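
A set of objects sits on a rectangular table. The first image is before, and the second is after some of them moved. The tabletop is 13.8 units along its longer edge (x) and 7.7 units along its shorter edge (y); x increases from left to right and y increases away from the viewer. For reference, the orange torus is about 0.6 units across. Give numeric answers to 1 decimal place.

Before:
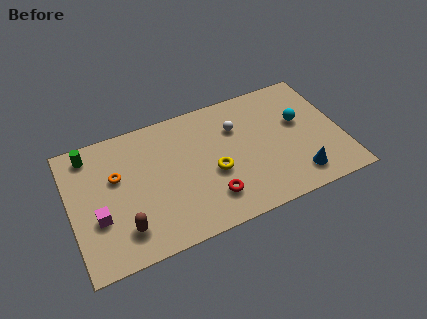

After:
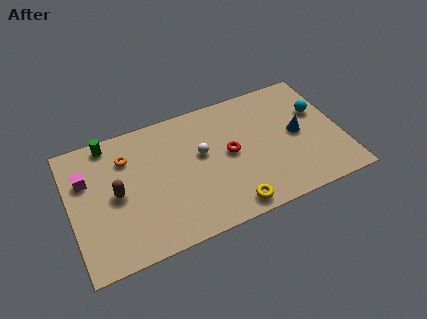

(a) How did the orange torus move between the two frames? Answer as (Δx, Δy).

(0.6, 0.9)

From the two frames, the orange torus sits at roughly (2.4, 4.8) before and (3.0, 5.7) after.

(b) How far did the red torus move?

2.5

The red torus moved from about (6.9, 1.8) to (8.1, 4.0), a distance of √(1.2² + 2.2²) ≈ 2.5.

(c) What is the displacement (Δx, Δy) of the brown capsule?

(-0.2, 2.1)

The brown capsule started near (2.5, 1.7) and ended near (2.3, 3.8).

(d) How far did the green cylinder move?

1.0

From (1.2, 6.6) to (2.2, 6.9), the green cylinder covered √(1.0² + 0.3²) ≈ 1.0 units.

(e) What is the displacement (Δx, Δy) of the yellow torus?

(0.6, -2.3)

The yellow torus started near (7.2, 3.2) and ended near (7.8, 0.9).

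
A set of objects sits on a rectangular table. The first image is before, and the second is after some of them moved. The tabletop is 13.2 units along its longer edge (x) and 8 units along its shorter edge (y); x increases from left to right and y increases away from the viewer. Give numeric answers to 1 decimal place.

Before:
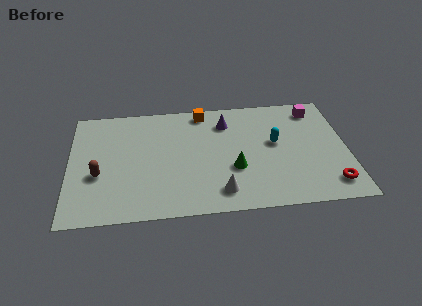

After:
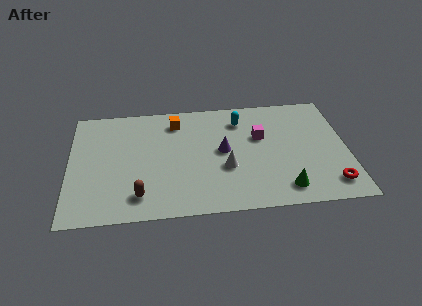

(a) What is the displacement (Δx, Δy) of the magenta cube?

(-2.7, -1.7)

From the two frames, the magenta cube sits at roughly (11.8, 6.7) before and (9.1, 5.0) after.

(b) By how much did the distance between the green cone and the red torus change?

-2.5

The distance was about 4.7 in the first image and 2.2 in the second, so they moved 2.5 units closer together.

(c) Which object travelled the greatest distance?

the magenta cube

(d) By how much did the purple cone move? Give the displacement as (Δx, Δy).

(-0.2, -2.0)

The purple cone started near (7.5, 6.2) and ended near (7.3, 4.2).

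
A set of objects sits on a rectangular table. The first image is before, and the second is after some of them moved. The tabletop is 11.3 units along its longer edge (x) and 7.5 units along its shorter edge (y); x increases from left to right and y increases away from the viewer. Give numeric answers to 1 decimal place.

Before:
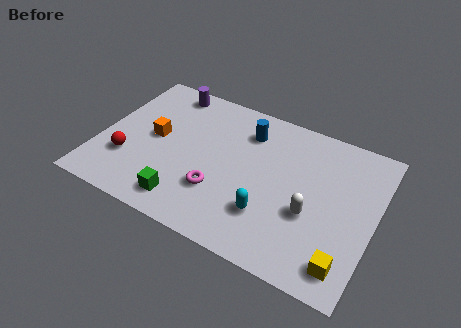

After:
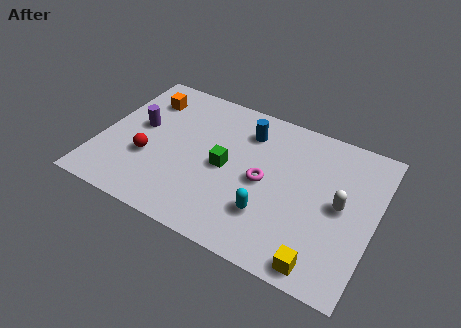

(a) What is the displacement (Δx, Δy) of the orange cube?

(-0.7, 1.9)

From the two frames, the orange cube sits at roughly (2.2, 3.9) before and (1.5, 5.8) after.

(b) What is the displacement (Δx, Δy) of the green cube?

(1.3, 2.4)

The green cube was at about (3.9, 1.2) and moved to about (5.2, 3.6).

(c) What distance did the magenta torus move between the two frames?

2.1

The magenta torus moved from about (5.1, 2.3) to (6.8, 3.6), a distance of √(1.7² + 1.3²) ≈ 2.1.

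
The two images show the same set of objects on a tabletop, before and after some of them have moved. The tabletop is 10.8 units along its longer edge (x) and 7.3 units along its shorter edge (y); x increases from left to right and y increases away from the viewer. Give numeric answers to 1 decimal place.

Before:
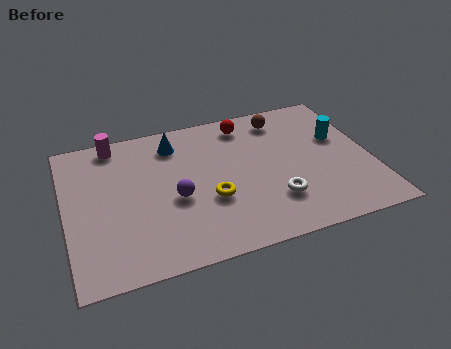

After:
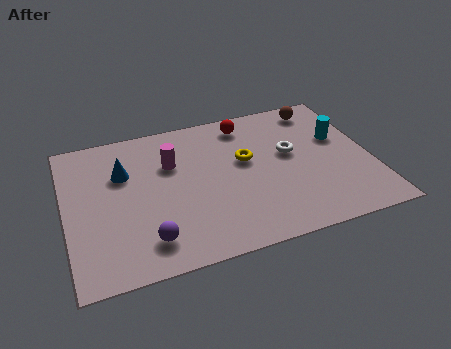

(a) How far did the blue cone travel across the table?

2.1

From (4.0, 5.9) to (2.1, 4.9), the blue cone covered √(1.9² + 1.0²) ≈ 2.1 units.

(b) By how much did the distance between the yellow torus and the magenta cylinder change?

-2.2

Before: roughly 4.9 units apart; after: 2.7. That's 2.2 units closer together.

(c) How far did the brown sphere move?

1.4

The brown sphere was near (7.9, 6.1) before and (9.3, 6.3) after, so it travelled √(1.4² + 0.2²) ≈ 1.4 units.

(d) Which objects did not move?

the cyan cylinder and the red sphere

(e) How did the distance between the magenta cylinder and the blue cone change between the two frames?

-0.5

They were about 2.2 units apart before and 1.7 after — 0.5 units closer together.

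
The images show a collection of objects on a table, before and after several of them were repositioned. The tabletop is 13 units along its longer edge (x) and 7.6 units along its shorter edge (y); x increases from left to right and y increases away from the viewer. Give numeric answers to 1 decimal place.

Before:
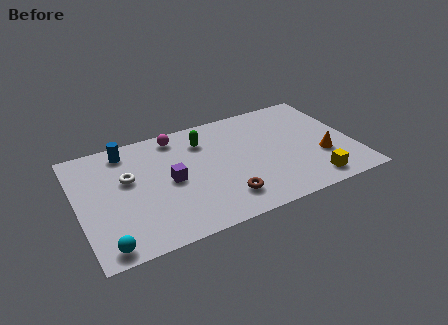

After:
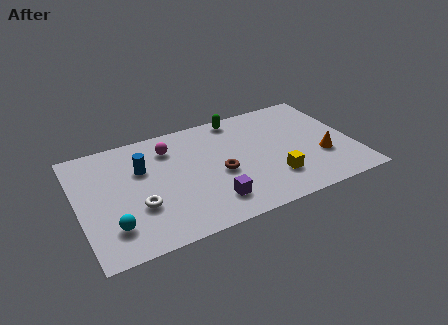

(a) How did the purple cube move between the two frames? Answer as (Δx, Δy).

(1.7, -2.1)

The purple cube started near (4.3, 3.7) and ended near (6.0, 1.6).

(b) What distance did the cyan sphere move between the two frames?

1.1

The cyan sphere moved from about (1.0, 0.8) to (1.4, 1.8), a distance of √(0.4² + 1.0²) ≈ 1.1.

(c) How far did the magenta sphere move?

0.8

The magenta sphere was near (4.9, 6.6) before and (4.5, 5.9) after, so it travelled √(0.4² + 0.7²) ≈ 0.8 units.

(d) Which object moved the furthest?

the purple cube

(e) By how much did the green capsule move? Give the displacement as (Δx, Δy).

(1.8, 1.0)

From the two frames, the green capsule sits at roughly (6.1, 5.8) before and (7.9, 6.8) after.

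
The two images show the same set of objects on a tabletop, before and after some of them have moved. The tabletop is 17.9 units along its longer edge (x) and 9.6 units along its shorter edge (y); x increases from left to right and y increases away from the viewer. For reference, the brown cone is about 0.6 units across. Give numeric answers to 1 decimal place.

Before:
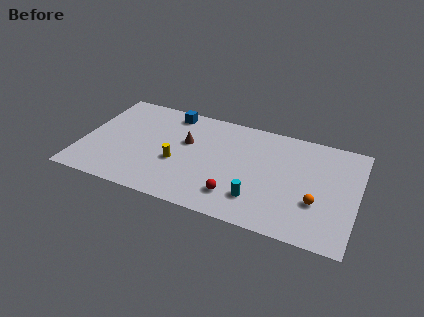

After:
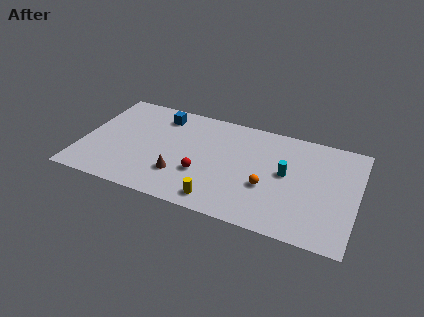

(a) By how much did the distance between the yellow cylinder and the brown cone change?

+0.9

They were about 2.1 units apart before and 3.0 after — 0.9 units further apart.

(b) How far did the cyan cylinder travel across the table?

3.3

The cyan cylinder was near (11.7, 2.3) before and (13.3, 5.2) after, so it travelled √(1.6² + 2.9²) ≈ 3.3 units.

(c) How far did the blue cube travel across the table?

0.8

From (5.4, 8.4) to (4.8, 7.9), the blue cube covered √(0.6² + 0.5²) ≈ 0.8 units.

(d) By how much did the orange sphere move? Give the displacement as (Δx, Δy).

(-3.2, 0.3)

From the two frames, the orange sphere sits at roughly (15.4, 3.3) before and (12.2, 3.6) after.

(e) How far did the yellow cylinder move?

3.9

The yellow cylinder was near (6.3, 3.8) before and (9.3, 1.3) after, so it travelled √(3.0² + 2.5²) ≈ 3.9 units.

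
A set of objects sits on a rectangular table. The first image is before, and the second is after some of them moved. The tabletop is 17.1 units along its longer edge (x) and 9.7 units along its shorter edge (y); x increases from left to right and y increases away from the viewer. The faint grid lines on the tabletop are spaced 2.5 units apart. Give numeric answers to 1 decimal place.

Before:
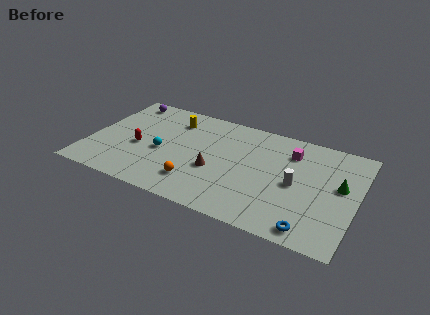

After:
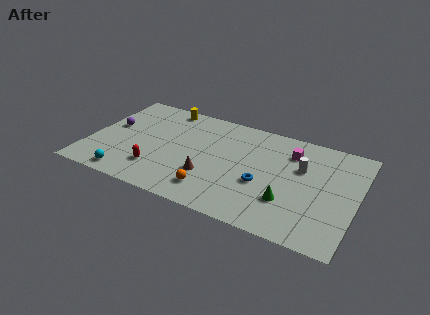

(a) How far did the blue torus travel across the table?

4.3

The blue torus was near (14.6, 1.1) before and (11.3, 3.8) after, so it travelled √(3.3² + 2.7²) ≈ 4.3 units.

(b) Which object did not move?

the magenta cube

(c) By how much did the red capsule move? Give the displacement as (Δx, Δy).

(1.4, -1.7)

The red capsule was at about (3.2, 4.1) and moved to about (4.6, 2.4).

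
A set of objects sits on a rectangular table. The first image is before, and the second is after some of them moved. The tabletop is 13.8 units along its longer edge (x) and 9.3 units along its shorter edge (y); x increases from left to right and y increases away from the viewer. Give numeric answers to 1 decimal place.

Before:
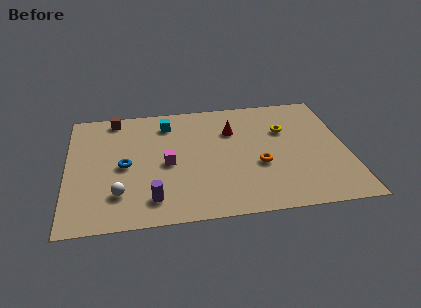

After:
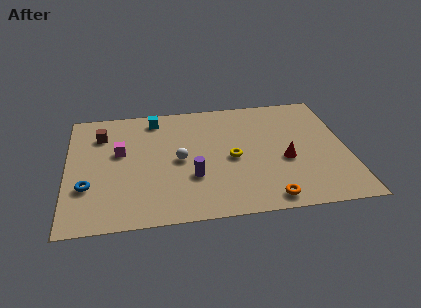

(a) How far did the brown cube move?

1.5

The brown cube was near (2.4, 8.3) before and (1.7, 7.0) after, so it travelled √(0.7² + 1.3²) ≈ 1.5 units.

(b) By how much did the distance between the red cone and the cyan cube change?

+4.2

Before: roughly 3.4 units apart; after: 7.6. That's 4.2 units further apart.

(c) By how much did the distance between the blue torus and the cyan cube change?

+2.2

The distance was about 3.8 in the first image and 6.0 in the second, so they moved 2.2 units further apart.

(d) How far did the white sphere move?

3.7

The white sphere moved from about (2.5, 2.3) to (5.5, 4.5), a distance of √(3.0² + 2.2²) ≈ 3.7.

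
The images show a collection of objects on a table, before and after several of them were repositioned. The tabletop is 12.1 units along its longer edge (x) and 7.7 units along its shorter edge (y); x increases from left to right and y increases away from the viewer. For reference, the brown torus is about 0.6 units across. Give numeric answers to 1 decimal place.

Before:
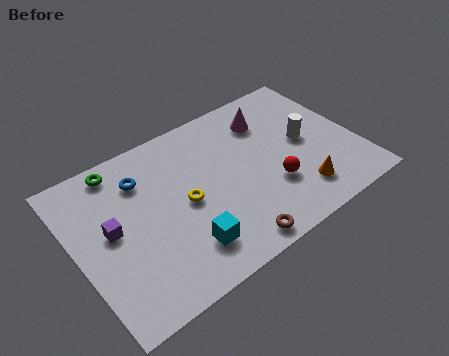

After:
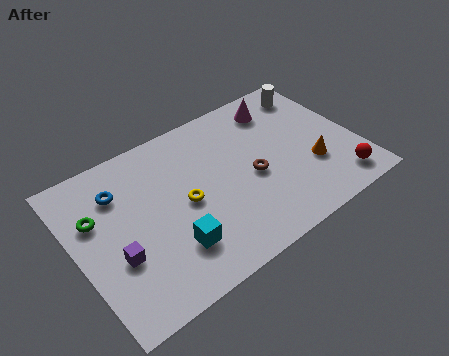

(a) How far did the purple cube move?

1.3

The purple cube moved from about (1.5, 4.1) to (1.5, 2.8), a distance of √(0.0² + 1.3²) ≈ 1.3.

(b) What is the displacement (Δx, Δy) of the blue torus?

(-1.0, -0.1)

The blue torus was at about (3.1, 5.8) and moved to about (2.1, 5.7).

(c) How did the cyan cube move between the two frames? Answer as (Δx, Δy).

(-0.5, 0.3)

The cyan cube started near (4.2, 1.7) and ended near (3.7, 2.0).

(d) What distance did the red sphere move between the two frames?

3.0

The red sphere was near (8.2, 2.5) before and (10.9, 1.2) after, so it travelled √(2.7² + 1.3²) ≈ 3.0 units.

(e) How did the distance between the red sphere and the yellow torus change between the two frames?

+3.0

Before: roughly 3.8 units apart; after: 6.8. That's 3.0 units further apart.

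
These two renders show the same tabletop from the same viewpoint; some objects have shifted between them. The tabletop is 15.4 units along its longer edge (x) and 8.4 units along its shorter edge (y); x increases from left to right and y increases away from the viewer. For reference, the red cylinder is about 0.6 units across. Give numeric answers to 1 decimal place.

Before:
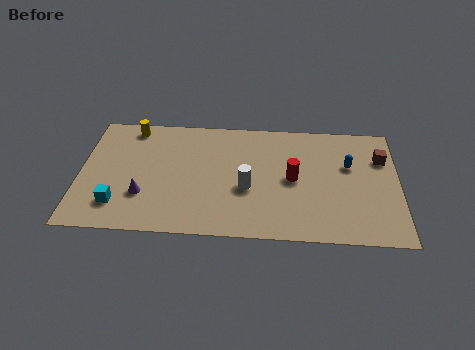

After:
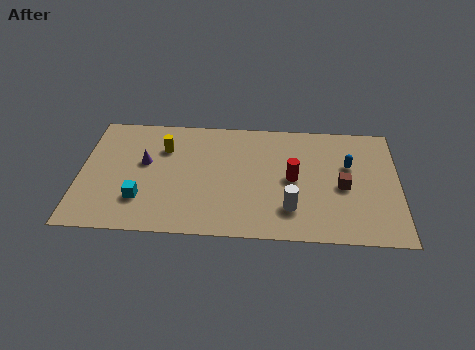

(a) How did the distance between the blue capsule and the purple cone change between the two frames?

-0.4

Before: roughly 10.3 units apart; after: 9.9. That's 0.4 units closer together.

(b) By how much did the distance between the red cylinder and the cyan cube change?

-1.2

The distance was about 8.7 in the first image and 7.5 in the second, so they moved 1.2 units closer together.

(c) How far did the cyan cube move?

1.2

The cyan cube moved from about (1.9, 1.9) to (3.0, 2.3), a distance of √(1.1² + 0.4²) ≈ 1.2.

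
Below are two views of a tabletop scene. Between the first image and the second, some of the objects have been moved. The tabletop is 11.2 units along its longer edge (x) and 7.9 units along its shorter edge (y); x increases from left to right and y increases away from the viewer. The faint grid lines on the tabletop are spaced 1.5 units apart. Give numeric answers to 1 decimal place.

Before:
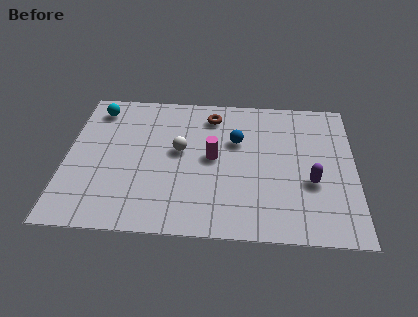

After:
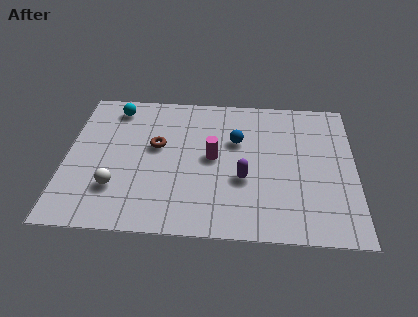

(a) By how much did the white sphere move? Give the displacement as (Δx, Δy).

(-2.4, -2.2)

The white sphere was at about (4.4, 4.4) and moved to about (2.0, 2.2).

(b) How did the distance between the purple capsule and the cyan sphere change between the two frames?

-2.8

Before: roughly 9.1 units apart; after: 6.3. That's 2.8 units closer together.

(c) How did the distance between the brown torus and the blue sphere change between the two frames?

+1.4

Before: roughly 1.7 units apart; after: 3.1. That's 1.4 units further apart.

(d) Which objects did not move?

the magenta cylinder and the blue sphere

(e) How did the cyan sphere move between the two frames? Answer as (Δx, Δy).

(0.7, 0.1)

From the two frames, the cyan sphere sits at roughly (1.1, 6.6) before and (1.8, 6.7) after.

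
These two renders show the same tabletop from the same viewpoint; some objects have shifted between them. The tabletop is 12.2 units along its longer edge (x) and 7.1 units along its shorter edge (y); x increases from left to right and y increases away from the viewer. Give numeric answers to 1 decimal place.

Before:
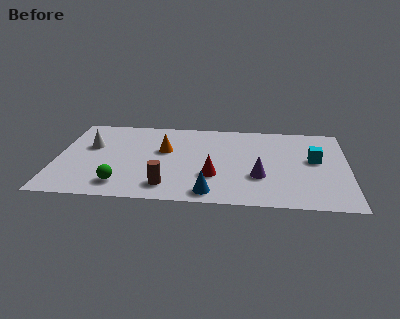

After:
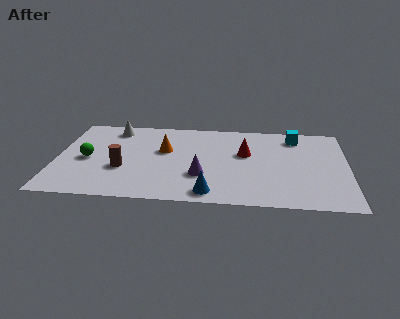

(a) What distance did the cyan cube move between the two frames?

2.1

The cyan cube was near (10.8, 4.0) before and (10.0, 5.9) after, so it travelled √(0.8² + 1.9²) ≈ 2.1 units.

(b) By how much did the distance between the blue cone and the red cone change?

+2.3

The distance was about 1.4 in the first image and 3.7 in the second, so they moved 2.3 units further apart.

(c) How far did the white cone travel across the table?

1.8

The white cone was near (1.4, 4.4) before and (2.3, 6.0) after, so it travelled √(0.9² + 1.6²) ≈ 1.8 units.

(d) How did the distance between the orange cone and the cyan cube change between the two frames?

-0.6

Before: roughly 6.3 units apart; after: 5.7. That's 0.6 units closer together.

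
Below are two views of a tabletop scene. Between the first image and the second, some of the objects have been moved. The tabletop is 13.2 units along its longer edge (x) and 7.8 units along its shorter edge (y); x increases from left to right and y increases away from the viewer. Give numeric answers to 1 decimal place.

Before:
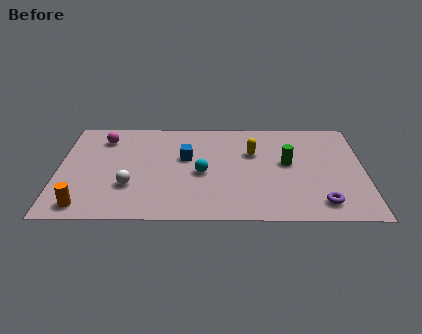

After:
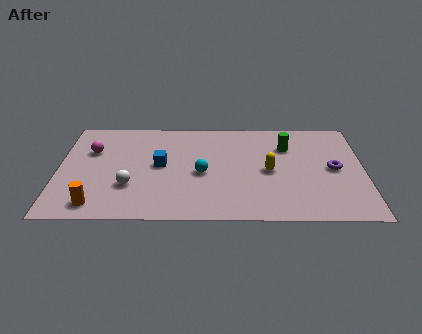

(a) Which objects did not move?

the cyan sphere and the white sphere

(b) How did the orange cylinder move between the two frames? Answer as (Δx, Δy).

(0.5, 0.1)

From the two frames, the orange cylinder sits at roughly (1.2, 1.0) before and (1.7, 1.1) after.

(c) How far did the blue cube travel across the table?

1.3

From (5.5, 4.7) to (4.4, 4.1), the blue cube covered √(1.1² + 0.6²) ≈ 1.3 units.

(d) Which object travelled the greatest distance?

the purple torus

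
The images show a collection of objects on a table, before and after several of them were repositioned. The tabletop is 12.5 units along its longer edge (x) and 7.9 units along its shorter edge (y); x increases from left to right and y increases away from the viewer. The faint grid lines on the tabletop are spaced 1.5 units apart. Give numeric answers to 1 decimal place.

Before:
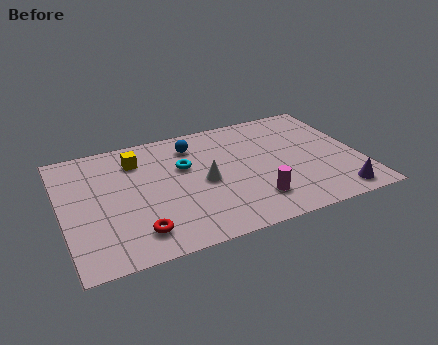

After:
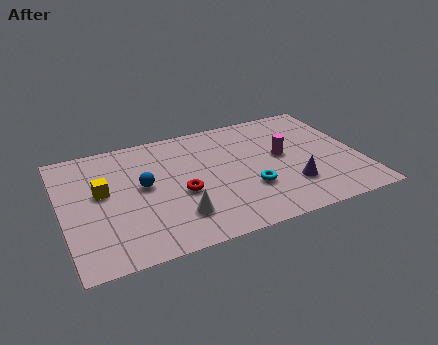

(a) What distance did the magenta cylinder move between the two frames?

2.9

The magenta cylinder was near (7.8, 1.8) before and (9.3, 4.3) after, so it travelled √(1.5² + 2.5²) ≈ 2.9 units.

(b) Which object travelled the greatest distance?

the cyan torus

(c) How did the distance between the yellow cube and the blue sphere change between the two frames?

-0.7

Before: roughly 2.4 units apart; after: 1.7. That's 0.7 units closer together.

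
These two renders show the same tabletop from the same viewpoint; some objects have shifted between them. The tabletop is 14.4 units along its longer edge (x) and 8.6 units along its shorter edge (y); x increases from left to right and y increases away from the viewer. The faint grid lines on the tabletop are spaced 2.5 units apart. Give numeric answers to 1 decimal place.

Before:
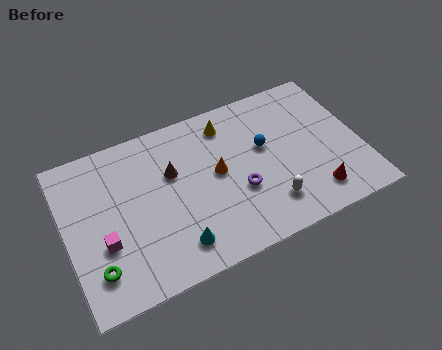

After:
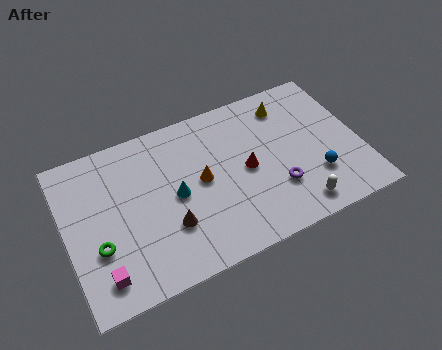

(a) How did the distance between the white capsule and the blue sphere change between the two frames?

-1.5

The distance was about 3.2 in the first image and 1.7 in the second, so they moved 1.5 units closer together.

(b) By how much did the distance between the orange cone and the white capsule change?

+1.9

Before: roughly 3.5 units apart; after: 5.4. That's 1.9 units further apart.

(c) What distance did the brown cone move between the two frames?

2.8

The brown cone moved from about (5.3, 5.5) to (4.8, 2.7), a distance of √(0.5² + 2.8²) ≈ 2.8.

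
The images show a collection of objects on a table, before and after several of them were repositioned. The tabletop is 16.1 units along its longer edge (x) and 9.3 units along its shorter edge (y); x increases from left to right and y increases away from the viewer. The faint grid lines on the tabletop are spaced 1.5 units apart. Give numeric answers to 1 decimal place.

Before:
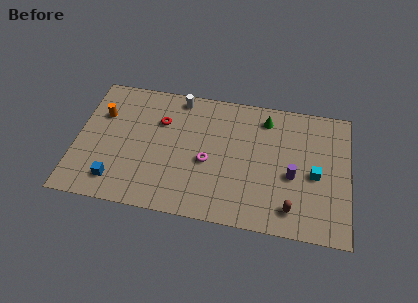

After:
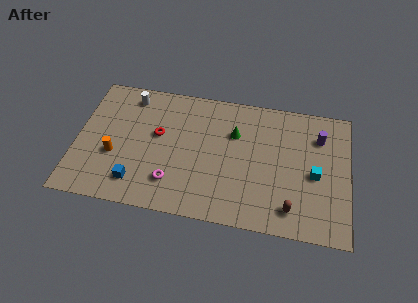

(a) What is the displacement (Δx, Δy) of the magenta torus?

(-2.0, -1.8)

From the two frames, the magenta torus sits at roughly (7.8, 4.0) before and (5.8, 2.2) after.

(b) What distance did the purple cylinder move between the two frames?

3.4

The purple cylinder moved from about (12.8, 3.9) to (14.3, 6.9), a distance of √(1.5² + 3.0²) ≈ 3.4.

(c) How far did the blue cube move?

1.2

The blue cube moved from about (2.5, 1.7) to (3.7, 1.8), a distance of √(1.2² + 0.1²) ≈ 1.2.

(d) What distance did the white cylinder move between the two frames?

2.9

From (5.9, 8.3) to (3.0, 7.9), the white cylinder covered √(2.9² + 0.4²) ≈ 2.9 units.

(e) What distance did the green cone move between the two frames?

2.3

The green cone moved from about (11.1, 7.7) to (9.3, 6.3), a distance of √(1.8² + 1.4²) ≈ 2.3.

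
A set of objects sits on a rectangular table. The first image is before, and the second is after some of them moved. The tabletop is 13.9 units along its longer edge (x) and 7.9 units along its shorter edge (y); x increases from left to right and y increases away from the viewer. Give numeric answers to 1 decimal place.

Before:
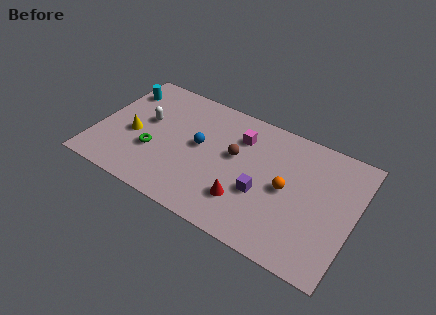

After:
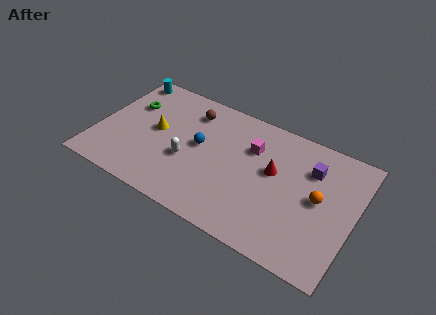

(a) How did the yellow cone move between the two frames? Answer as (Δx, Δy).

(1.1, 0.8)

From the two frames, the yellow cone sits at roughly (2.0, 3.4) before and (3.1, 4.2) after.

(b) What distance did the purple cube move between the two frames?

3.5

The purple cube moved from about (9.1, 3.0) to (11.4, 5.7), a distance of √(2.3² + 2.7²) ≈ 3.5.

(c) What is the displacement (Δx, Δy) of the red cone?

(1.2, 2.5)

The red cone started near (8.3, 2.1) and ended near (9.5, 4.6).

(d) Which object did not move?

the blue sphere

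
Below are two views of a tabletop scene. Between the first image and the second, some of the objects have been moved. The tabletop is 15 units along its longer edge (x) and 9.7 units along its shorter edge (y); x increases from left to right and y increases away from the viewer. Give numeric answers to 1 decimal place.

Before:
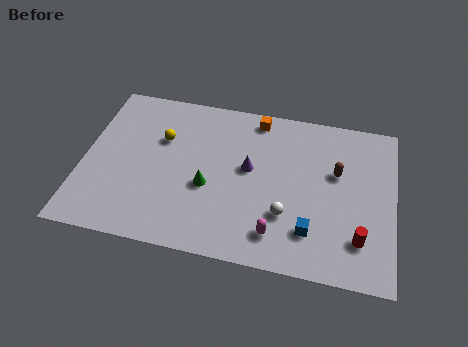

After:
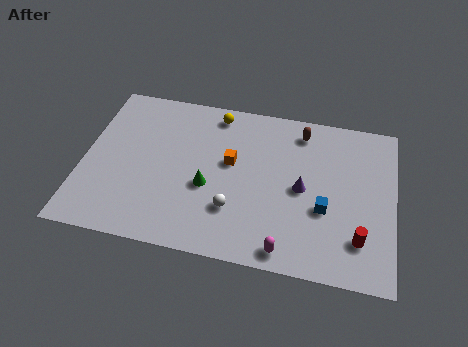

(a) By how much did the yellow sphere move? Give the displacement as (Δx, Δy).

(2.5, 2.1)

The yellow sphere started near (3.7, 6.4) and ended near (6.2, 8.5).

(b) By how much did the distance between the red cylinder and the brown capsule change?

+2.7

The distance was about 3.9 in the first image and 6.6 in the second, so they moved 2.7 units further apart.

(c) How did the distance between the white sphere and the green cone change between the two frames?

-2.2

They were about 3.9 units apart before and 1.7 after — 2.2 units closer together.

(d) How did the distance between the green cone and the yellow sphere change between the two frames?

+1.1

They were about 3.5 units apart before and 4.6 after — 1.1 units further apart.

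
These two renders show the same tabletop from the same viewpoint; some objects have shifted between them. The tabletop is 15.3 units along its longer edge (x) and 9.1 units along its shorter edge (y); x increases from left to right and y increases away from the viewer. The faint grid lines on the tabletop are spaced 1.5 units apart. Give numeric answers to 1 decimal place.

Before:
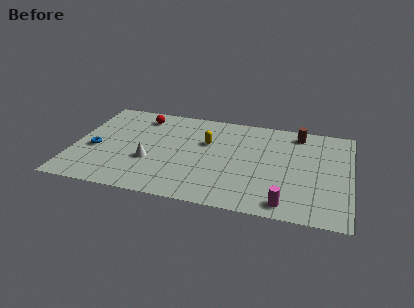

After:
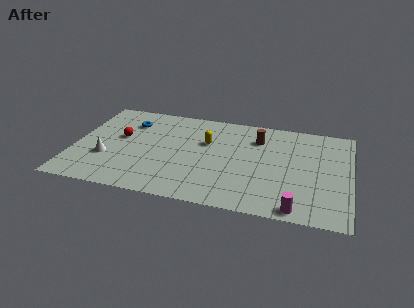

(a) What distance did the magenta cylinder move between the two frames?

0.7

The magenta cylinder moved from about (11.9, 1.1) to (12.5, 0.8), a distance of √(0.6² + 0.3²) ≈ 0.7.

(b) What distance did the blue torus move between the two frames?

3.4

The blue torus was near (1.2, 3.8) before and (2.9, 6.8) after, so it travelled √(1.7² + 3.0²) ≈ 3.4 units.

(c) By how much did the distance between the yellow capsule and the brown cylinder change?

-2.4

They were about 5.4 units apart before and 3.0 after — 2.4 units closer together.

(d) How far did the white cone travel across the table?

2.4

From (4.3, 3.3) to (1.9, 3.1), the white cone covered √(2.4² + 0.2²) ≈ 2.4 units.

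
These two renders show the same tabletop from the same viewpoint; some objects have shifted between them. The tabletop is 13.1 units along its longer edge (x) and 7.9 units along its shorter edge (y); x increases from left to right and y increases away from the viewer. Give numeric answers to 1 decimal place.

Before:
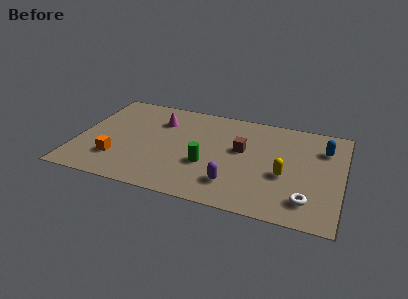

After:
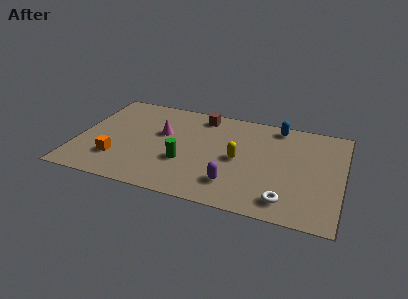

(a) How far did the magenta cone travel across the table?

1.0

The magenta cone was near (3.9, 5.8) before and (4.1, 4.8) after, so it travelled √(0.2² + 1.0²) ≈ 1.0 units.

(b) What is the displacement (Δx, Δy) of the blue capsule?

(-2.4, 1.2)

From the two frames, the blue capsule sits at roughly (12.1, 5.8) before and (9.7, 7.0) after.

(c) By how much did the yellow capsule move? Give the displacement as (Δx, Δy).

(-2.3, 0.6)

The yellow capsule was at about (10.3, 3.2) and moved to about (8.0, 3.8).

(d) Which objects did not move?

the purple capsule and the orange cube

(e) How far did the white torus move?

1.0

The white torus was near (11.5, 1.6) before and (10.5, 1.3) after, so it travelled √(1.0² + 0.3²) ≈ 1.0 units.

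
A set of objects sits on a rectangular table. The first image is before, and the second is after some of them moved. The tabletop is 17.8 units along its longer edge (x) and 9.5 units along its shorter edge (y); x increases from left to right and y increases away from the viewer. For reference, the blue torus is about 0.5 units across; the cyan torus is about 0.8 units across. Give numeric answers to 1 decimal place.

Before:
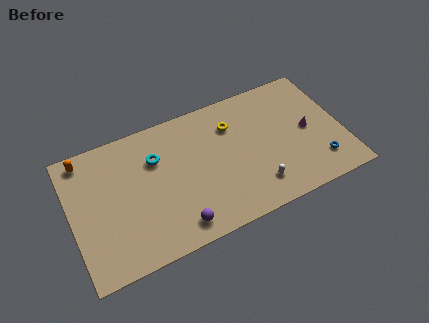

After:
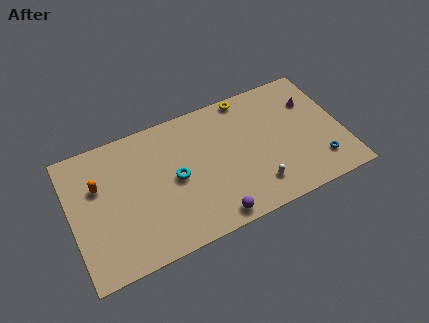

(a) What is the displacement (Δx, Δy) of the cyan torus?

(1.1, -1.9)

From the two frames, the cyan torus sits at roughly (5.7, 6.6) before and (6.8, 4.7) after.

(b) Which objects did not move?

the blue torus and the white capsule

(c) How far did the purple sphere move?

2.3

The purple sphere was near (6.5, 1.4) before and (8.8, 1.0) after, so it travelled √(2.3² + 0.4²) ≈ 2.3 units.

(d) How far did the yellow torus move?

2.1

From (10.8, 7.0) to (12.0, 8.7), the yellow torus covered √(1.2² + 1.7²) ≈ 2.1 units.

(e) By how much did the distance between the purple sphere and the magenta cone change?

-0.4

They were about 9.7 units apart before and 9.3 after — 0.4 units closer together.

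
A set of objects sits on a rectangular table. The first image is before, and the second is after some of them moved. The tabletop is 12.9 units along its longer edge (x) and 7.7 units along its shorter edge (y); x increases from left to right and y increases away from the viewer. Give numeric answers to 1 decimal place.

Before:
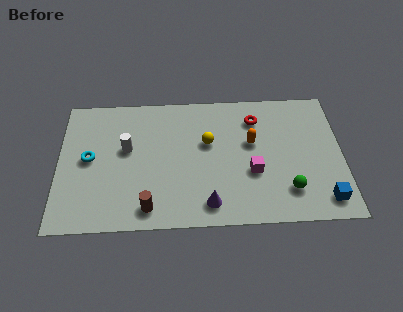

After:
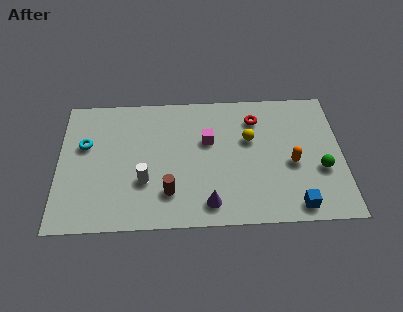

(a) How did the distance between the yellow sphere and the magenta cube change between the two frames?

-0.8

They were about 2.7 units apart before and 1.9 after — 0.8 units closer together.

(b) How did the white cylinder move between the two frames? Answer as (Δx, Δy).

(0.8, -1.9)

The white cylinder started near (3.1, 4.5) and ended near (3.9, 2.6).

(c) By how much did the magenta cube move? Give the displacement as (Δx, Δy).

(-2.0, 1.9)

The magenta cube started near (8.8, 2.9) and ended near (6.8, 4.8).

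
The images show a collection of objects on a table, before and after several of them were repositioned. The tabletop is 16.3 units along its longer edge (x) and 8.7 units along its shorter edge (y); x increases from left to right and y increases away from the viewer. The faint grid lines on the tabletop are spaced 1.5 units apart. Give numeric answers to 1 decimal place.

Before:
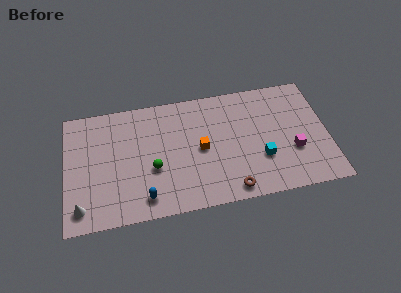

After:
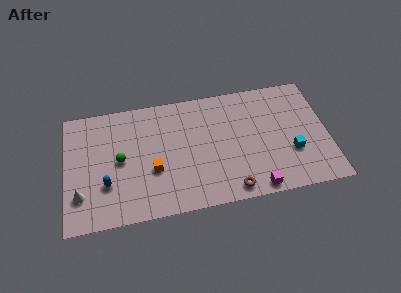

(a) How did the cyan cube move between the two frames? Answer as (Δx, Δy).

(1.9, 0.1)

The cyan cube was at about (12.1, 2.9) and moved to about (14.0, 3.0).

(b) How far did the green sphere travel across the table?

2.2

From (5.4, 3.4) to (3.4, 4.4), the green sphere covered √(2.0² + 1.0²) ≈ 2.2 units.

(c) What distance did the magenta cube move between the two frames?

3.4

The magenta cube moved from about (14.1, 3.1) to (11.6, 0.8), a distance of √(2.5² + 2.3²) ≈ 3.4.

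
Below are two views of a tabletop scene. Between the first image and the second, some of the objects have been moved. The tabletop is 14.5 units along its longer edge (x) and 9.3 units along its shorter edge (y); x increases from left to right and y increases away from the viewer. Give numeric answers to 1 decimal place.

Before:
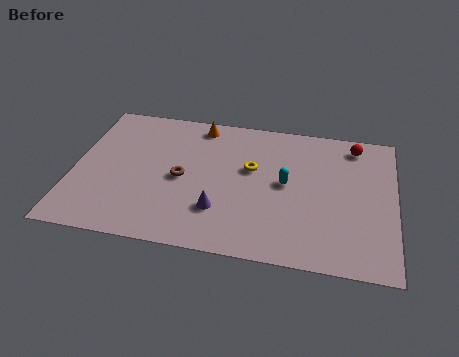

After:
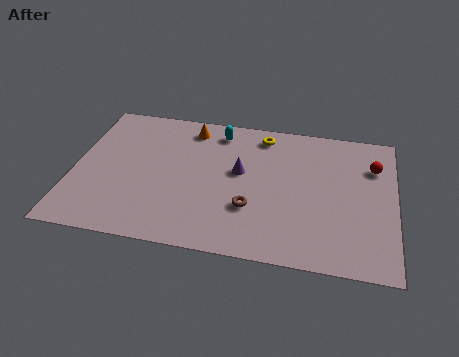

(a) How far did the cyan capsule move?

4.4

From (9.6, 4.9) to (6.4, 7.9), the cyan capsule covered √(3.2² + 3.0²) ≈ 4.4 units.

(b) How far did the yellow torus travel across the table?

2.4

The yellow torus was near (8.0, 5.6) before and (8.4, 8.0) after, so it travelled √(0.4² + 2.4²) ≈ 2.4 units.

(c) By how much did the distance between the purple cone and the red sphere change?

-1.8

Before: roughly 8.0 units apart; after: 6.2. That's 1.8 units closer together.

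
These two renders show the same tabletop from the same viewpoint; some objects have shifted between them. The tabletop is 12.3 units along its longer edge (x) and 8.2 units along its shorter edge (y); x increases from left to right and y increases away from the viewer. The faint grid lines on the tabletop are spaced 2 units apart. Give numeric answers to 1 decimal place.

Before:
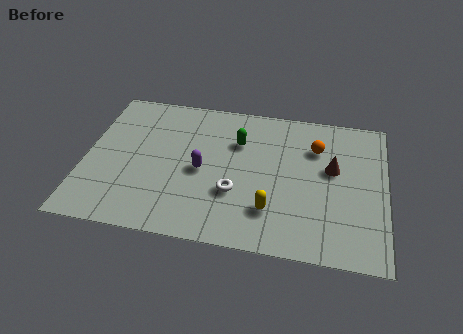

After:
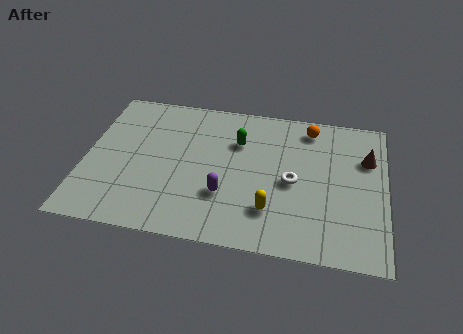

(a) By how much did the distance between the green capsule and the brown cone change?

+1.3

They were about 4.0 units apart before and 5.3 after — 1.3 units further apart.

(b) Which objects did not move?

the yellow capsule and the green capsule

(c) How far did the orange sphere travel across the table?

1.1

The orange sphere was near (9.4, 5.9) before and (9.1, 7.0) after, so it travelled √(0.3² + 1.1²) ≈ 1.1 units.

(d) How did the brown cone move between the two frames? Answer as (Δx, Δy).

(1.4, 0.8)

The brown cone was at about (10.1, 4.8) and moved to about (11.5, 5.6).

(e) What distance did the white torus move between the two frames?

2.5

From (6.2, 2.8) to (8.5, 3.8), the white torus covered √(2.3² + 1.0²) ≈ 2.5 units.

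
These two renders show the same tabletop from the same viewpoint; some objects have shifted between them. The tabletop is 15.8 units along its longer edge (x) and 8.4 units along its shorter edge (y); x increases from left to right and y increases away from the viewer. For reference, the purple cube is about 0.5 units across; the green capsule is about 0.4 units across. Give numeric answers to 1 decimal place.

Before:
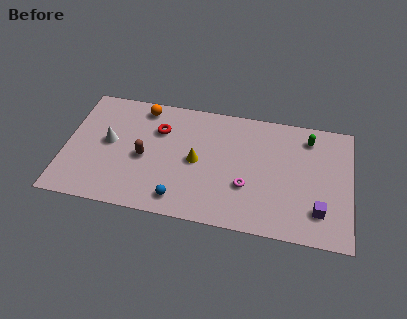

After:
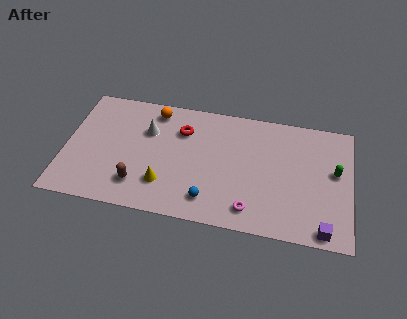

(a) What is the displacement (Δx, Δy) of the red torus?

(1.3, 0.2)

The red torus started near (5.1, 5.9) and ended near (6.4, 6.1).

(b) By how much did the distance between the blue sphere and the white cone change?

+0.3

They were about 5.2 units apart before and 5.5 after — 0.3 units further apart.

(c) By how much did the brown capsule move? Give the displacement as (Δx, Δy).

(-0.2, -1.9)

From the two frames, the brown capsule sits at roughly (4.4, 3.8) before and (4.2, 1.9) after.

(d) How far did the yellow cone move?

2.5

From (7.3, 4.1) to (5.6, 2.2), the yellow cone covered √(1.7² + 1.9²) ≈ 2.5 units.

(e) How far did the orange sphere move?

0.7

The orange sphere was near (4.1, 7.3) before and (4.8, 7.2) after, so it travelled √(0.7² + 0.1²) ≈ 0.7 units.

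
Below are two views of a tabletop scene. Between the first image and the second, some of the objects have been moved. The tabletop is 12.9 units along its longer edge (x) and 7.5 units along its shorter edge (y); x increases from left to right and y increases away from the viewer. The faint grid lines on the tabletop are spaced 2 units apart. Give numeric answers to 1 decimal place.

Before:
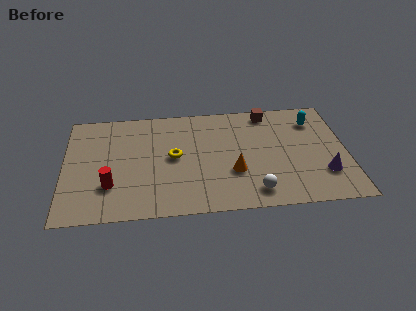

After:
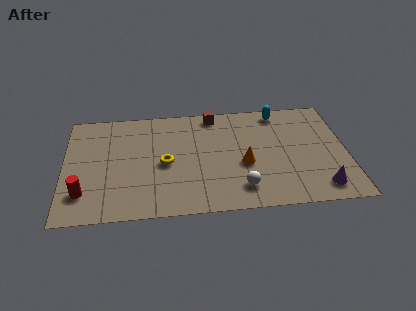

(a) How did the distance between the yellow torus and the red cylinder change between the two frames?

+0.7

Before: roughly 3.4 units apart; after: 4.1. That's 0.7 units further apart.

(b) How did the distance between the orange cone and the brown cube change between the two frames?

-0.5

They were about 4.3 units apart before and 3.8 after — 0.5 units closer together.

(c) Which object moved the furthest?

the brown cube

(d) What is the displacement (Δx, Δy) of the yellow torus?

(-0.4, -0.4)

From the two frames, the yellow torus sits at roughly (5.0, 3.9) before and (4.6, 3.5) after.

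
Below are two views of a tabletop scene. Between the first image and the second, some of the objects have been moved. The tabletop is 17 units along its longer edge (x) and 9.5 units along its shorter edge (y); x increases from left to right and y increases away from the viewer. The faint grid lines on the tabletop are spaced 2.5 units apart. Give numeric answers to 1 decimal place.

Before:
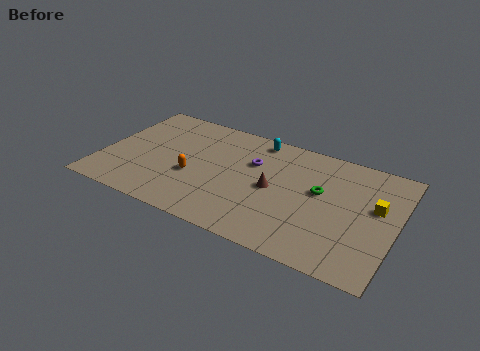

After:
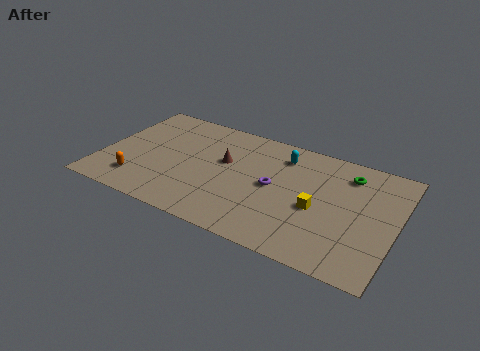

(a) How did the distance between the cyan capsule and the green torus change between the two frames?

-1.1

The distance was about 4.9 in the first image and 3.8 in the second, so they moved 1.1 units closer together.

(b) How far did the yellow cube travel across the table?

3.5

From (15.8, 5.6) to (12.6, 4.1), the yellow cube covered √(3.2² + 1.5²) ≈ 3.5 units.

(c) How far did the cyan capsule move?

1.8

The cyan capsule was near (8.6, 8.4) before and (10.2, 7.6) after, so it travelled √(1.6² + 0.8²) ≈ 1.8 units.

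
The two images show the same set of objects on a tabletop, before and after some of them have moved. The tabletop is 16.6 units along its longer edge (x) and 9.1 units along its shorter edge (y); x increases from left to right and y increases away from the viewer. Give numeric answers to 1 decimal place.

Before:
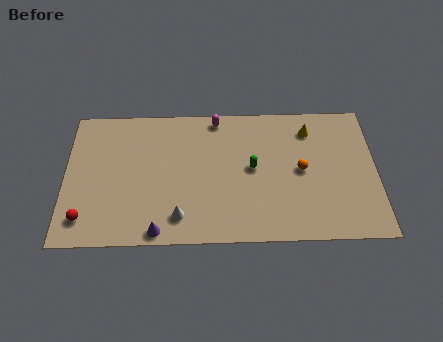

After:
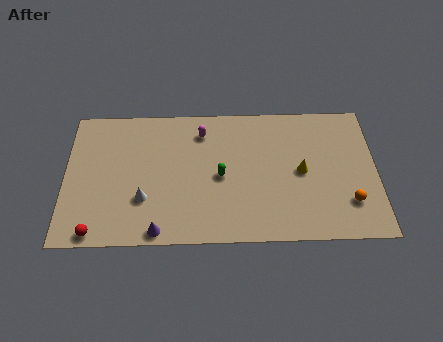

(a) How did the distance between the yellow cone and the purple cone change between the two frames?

-1.9

The distance was about 10.4 in the first image and 8.5 in the second, so they moved 1.9 units closer together.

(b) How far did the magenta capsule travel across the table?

1.2

The magenta capsule was near (8.1, 8.2) before and (7.3, 7.3) after, so it travelled √(0.8² + 0.9²) ≈ 1.2 units.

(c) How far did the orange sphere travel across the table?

3.3

The orange sphere was near (12.6, 4.6) before and (15.1, 2.4) after, so it travelled √(2.5² + 2.2²) ≈ 3.3 units.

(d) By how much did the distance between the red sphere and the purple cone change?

-0.7

They were about 4.0 units apart before and 3.3 after — 0.7 units closer together.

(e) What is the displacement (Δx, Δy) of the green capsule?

(-1.7, -0.5)

From the two frames, the green capsule sits at roughly (10.0, 4.8) before and (8.3, 4.3) after.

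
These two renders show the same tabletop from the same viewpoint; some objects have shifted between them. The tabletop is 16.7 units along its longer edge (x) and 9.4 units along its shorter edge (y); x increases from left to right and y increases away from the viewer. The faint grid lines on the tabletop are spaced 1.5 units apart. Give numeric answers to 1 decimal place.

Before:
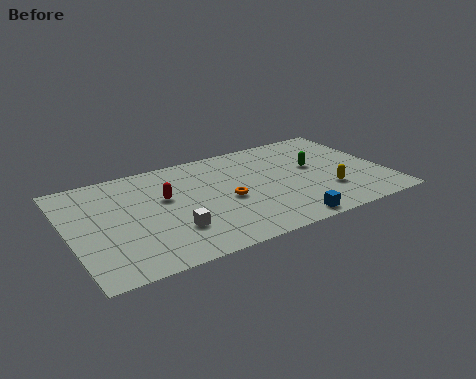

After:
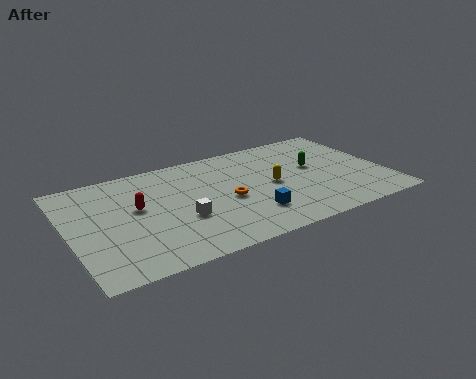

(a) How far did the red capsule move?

1.5

The red capsule was near (5.1, 5.7) before and (3.6, 5.4) after, so it travelled √(1.5² + 0.3²) ≈ 1.5 units.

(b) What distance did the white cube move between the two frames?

1.0

The white cube moved from about (5.1, 2.7) to (5.7, 3.5), a distance of √(0.6² + 0.8²) ≈ 1.0.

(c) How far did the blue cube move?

2.2

The blue cube moved from about (10.8, 0.9) to (9.2, 2.4), a distance of √(1.6² + 1.5²) ≈ 2.2.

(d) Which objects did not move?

the green capsule and the orange torus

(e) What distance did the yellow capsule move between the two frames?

3.2

The yellow capsule moved from about (13.4, 2.8) to (10.7, 4.6), a distance of √(2.7² + 1.8²) ≈ 3.2.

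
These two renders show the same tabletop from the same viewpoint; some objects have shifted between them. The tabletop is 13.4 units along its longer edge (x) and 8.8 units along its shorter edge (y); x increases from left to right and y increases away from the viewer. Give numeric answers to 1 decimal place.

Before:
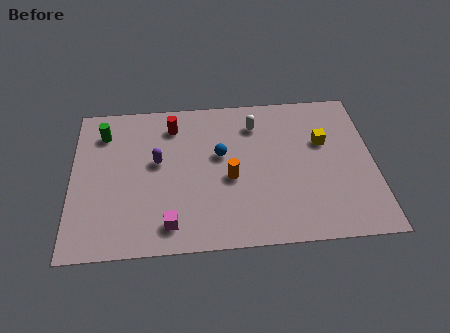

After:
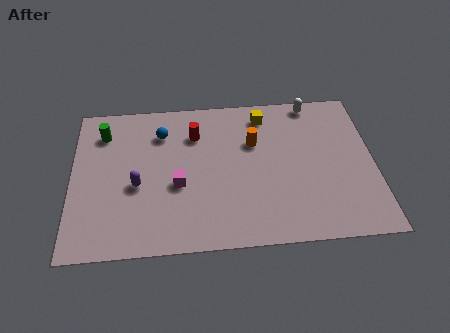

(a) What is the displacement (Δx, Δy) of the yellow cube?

(-2.6, 1.8)

The yellow cube started near (11.2, 5.6) and ended near (8.6, 7.4).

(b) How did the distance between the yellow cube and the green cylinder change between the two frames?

-2.7

They were about 9.9 units apart before and 7.2 after — 2.7 units closer together.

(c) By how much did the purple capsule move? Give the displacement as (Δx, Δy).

(-0.9, -1.3)

The purple capsule started near (3.8, 5.0) and ended near (2.9, 3.7).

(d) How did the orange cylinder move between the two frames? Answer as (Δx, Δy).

(1.1, 2.0)

The orange cylinder started near (7.0, 3.8) and ended near (8.1, 5.8).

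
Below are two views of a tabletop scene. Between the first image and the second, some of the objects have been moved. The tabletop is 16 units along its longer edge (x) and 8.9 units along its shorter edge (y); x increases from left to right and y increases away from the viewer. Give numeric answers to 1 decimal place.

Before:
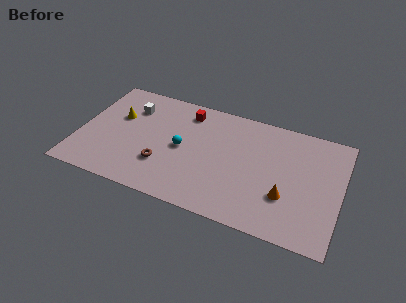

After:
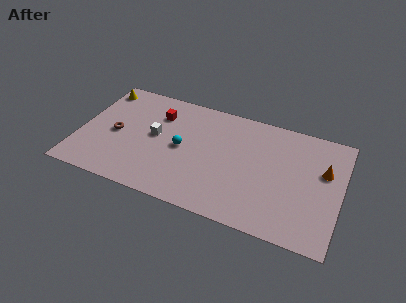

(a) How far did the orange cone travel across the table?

3.4

From (12.8, 2.9) to (14.9, 5.6), the orange cone covered √(2.1² + 2.7²) ≈ 3.4 units.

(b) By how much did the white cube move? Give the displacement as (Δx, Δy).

(1.7, -1.8)

From the two frames, the white cube sits at roughly (2.9, 6.6) before and (4.6, 4.8) after.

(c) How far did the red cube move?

1.9

The red cube was near (6.3, 7.4) before and (4.6, 6.6) after, so it travelled √(1.7² + 0.8²) ≈ 1.9 units.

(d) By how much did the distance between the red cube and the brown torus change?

-1.4

The distance was about 4.8 in the first image and 3.4 in the second, so they moved 1.4 units closer together.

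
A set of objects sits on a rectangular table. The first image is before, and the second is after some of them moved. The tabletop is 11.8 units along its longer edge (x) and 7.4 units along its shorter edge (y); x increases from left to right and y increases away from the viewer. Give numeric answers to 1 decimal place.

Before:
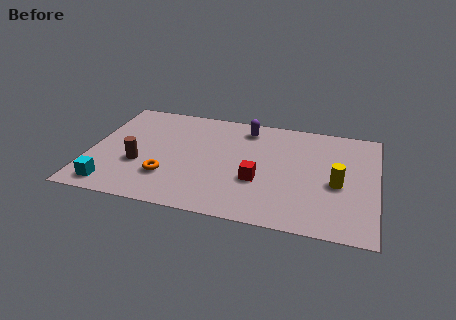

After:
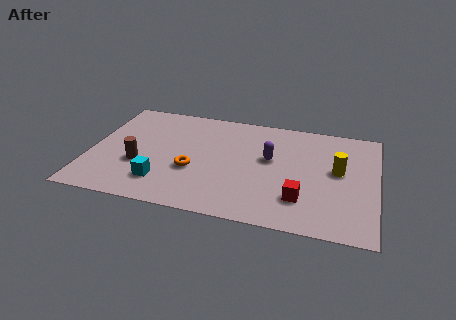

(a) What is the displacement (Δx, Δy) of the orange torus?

(1.0, 0.7)

The orange torus started near (3.3, 2.1) and ended near (4.3, 2.8).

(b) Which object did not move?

the brown cylinder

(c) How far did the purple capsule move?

2.2

From (6.3, 6.2) to (7.4, 4.3), the purple capsule covered √(1.1² + 1.9²) ≈ 2.2 units.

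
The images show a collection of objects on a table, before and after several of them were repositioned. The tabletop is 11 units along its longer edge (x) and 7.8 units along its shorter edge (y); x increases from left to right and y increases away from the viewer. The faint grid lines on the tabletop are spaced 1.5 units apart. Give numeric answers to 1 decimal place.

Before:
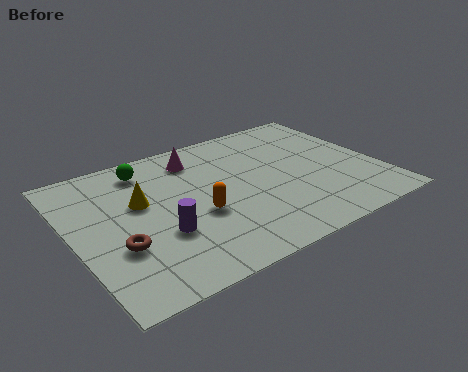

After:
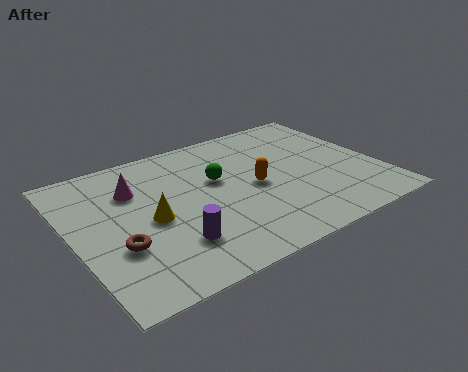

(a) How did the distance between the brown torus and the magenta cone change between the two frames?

-2.0

They were about 5.0 units apart before and 3.0 after — 2.0 units closer together.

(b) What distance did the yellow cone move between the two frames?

1.1

From (2.5, 4.7) to (2.7, 3.6), the yellow cone covered √(0.2² + 1.1²) ≈ 1.1 units.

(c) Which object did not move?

the brown torus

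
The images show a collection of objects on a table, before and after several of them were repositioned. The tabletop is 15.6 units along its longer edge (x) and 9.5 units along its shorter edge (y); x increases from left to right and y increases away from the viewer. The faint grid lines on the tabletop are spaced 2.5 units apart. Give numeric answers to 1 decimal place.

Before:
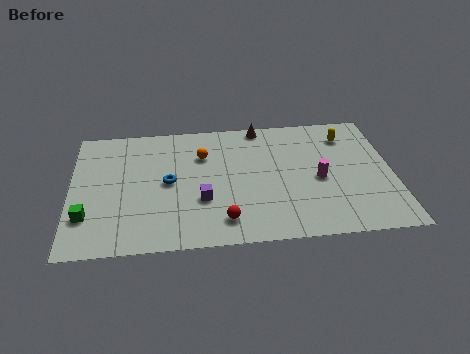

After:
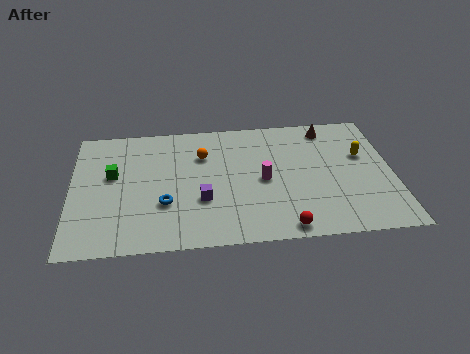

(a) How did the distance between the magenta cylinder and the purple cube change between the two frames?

-2.6

They were about 5.8 units apart before and 3.2 after — 2.6 units closer together.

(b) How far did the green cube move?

3.2

The green cube moved from about (0.8, 2.6) to (2.0, 5.6), a distance of √(1.2² + 3.0²) ≈ 3.2.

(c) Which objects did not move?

the purple cube and the orange sphere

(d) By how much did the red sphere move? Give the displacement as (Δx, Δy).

(2.9, -0.8)

The red sphere started near (7.3, 1.7) and ended near (10.2, 0.9).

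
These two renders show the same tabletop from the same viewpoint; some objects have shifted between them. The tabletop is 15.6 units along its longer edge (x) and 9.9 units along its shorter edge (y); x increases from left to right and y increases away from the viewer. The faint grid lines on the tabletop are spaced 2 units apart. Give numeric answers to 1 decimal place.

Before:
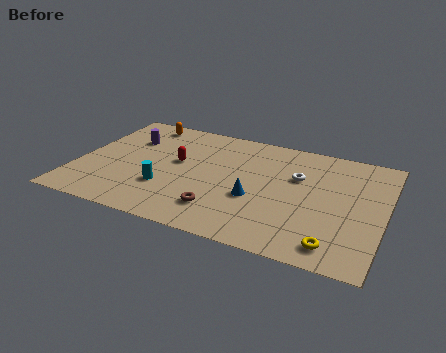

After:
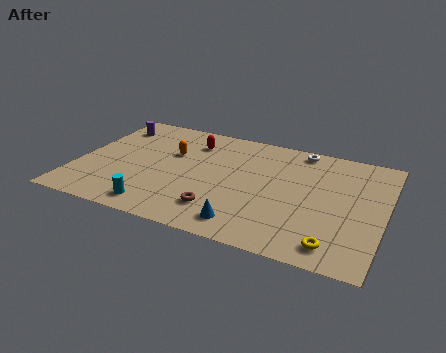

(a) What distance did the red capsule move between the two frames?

2.2

The red capsule was near (5.0, 5.6) before and (5.5, 7.7) after, so it travelled √(0.5² + 2.1²) ≈ 2.2 units.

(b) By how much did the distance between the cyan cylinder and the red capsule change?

+4.0

They were about 2.5 units apart before and 6.5 after — 4.0 units further apart.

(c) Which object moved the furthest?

the orange capsule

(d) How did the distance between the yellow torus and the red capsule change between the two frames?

+0.7

The distance was about 9.4 in the first image and 10.1 in the second, so they moved 0.7 units further apart.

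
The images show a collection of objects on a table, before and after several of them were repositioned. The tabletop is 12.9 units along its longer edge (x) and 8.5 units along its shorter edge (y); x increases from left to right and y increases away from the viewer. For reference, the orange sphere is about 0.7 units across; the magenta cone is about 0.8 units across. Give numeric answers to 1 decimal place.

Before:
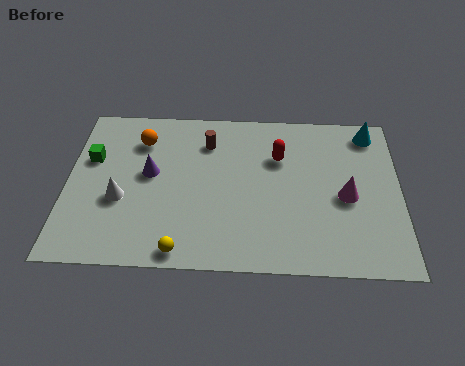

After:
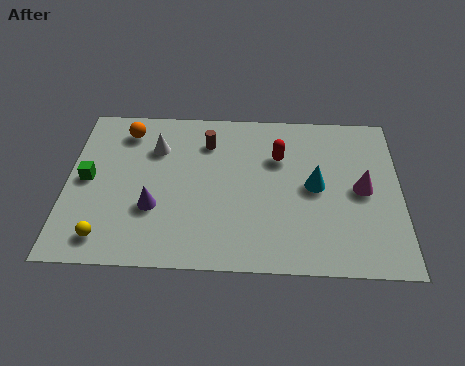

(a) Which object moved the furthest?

the cyan cone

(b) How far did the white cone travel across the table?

3.1

The white cone was near (2.1, 3.3) before and (3.4, 6.1) after, so it travelled √(1.3² + 2.8²) ≈ 3.1 units.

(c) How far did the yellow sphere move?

2.9

The yellow sphere moved from about (4.5, 0.8) to (1.6, 1.3), a distance of √(2.9² + 0.5²) ≈ 2.9.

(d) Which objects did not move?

the red capsule and the brown cylinder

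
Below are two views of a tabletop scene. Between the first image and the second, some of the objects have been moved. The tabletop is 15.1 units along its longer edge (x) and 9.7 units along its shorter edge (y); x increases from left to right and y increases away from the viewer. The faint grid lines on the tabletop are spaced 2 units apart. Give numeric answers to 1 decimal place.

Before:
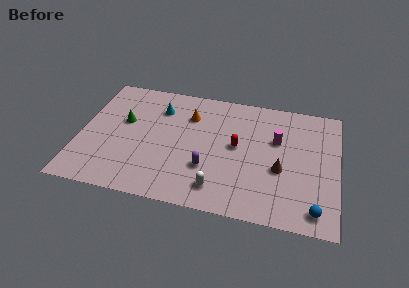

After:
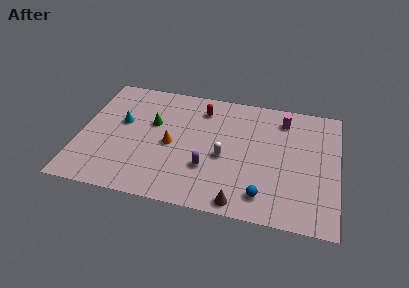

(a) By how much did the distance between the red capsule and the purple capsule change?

+2.1

The distance was about 2.6 in the first image and 4.7 in the second, so they moved 2.1 units further apart.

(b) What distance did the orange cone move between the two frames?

2.8

The orange cone moved from about (6.3, 7.1) to (5.4, 4.5), a distance of √(0.9² + 2.6²) ≈ 2.8.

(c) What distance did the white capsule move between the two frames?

2.5

The white capsule was near (8.3, 1.7) before and (8.5, 4.2) after, so it travelled √(0.2² + 2.5²) ≈ 2.5 units.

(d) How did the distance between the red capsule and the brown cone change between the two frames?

+4.5

The distance was about 2.9 in the first image and 7.4 in the second, so they moved 4.5 units further apart.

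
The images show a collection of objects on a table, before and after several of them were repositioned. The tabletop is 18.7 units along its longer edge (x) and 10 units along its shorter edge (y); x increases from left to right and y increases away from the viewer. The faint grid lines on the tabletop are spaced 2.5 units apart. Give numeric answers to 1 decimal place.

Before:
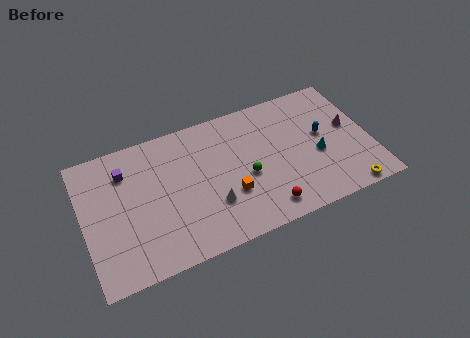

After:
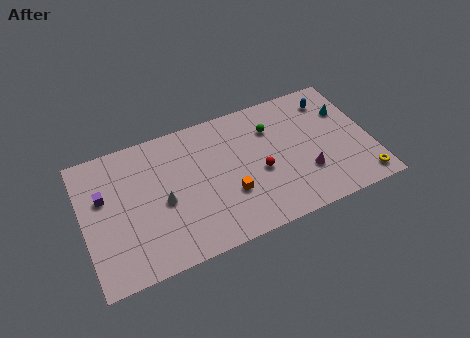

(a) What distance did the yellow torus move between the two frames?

1.2

The yellow torus moved from about (16.7, 0.8) to (17.8, 1.3), a distance of √(1.1² + 0.5²) ≈ 1.2.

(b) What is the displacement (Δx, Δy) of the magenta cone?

(-3.2, -2.5)

From the two frames, the magenta cone sits at roughly (17.5, 5.6) before and (14.3, 3.1) after.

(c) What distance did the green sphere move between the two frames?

3.6

The green sphere moved from about (10.5, 4.3) to (12.5, 7.3), a distance of √(2.0² + 3.0²) ≈ 3.6.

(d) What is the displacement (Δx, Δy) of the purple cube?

(-1.5, -1.3)

From the two frames, the purple cube sits at roughly (2.9, 7.6) before and (1.4, 6.3) after.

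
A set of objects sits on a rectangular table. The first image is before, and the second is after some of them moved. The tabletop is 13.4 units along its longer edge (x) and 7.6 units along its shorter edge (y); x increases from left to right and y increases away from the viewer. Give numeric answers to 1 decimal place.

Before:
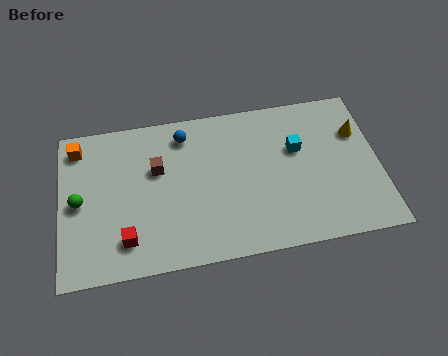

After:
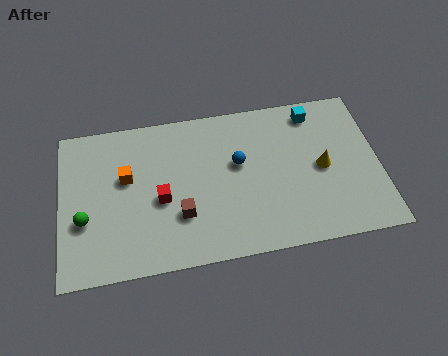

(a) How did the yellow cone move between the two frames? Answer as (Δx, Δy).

(-1.6, -1.5)

The yellow cone was at about (12.6, 5.2) and moved to about (11.0, 3.7).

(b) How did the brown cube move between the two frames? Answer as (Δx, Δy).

(0.9, -2.4)

The brown cube started near (4.1, 4.8) and ended near (5.0, 2.4).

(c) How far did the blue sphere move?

2.8

From (5.3, 6.3) to (7.5, 4.5), the blue sphere covered √(2.2² + 1.8²) ≈ 2.8 units.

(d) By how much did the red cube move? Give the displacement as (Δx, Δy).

(1.5, 1.7)

The red cube started near (2.7, 1.6) and ended near (4.2, 3.3).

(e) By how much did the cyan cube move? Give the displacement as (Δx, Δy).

(0.8, 1.7)

The cyan cube was at about (10.0, 4.8) and moved to about (10.8, 6.5).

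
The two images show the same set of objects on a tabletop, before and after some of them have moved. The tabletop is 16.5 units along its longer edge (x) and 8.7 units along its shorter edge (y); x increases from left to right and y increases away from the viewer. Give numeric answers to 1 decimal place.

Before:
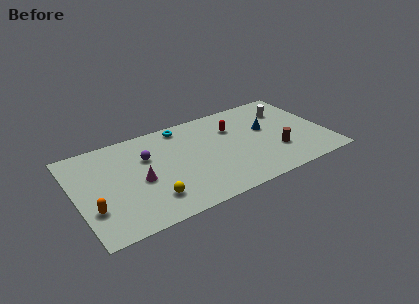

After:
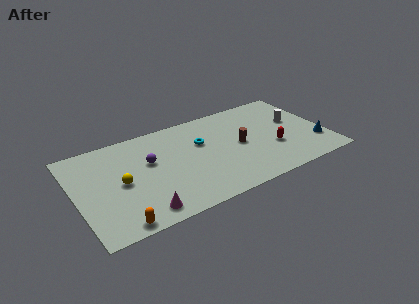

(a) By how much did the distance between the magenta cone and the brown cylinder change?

-1.4

Before: roughly 9.0 units apart; after: 7.6. That's 1.4 units closer together.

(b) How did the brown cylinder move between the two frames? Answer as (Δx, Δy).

(-2.2, 1.6)

The brown cylinder started near (13.0, 2.7) and ended near (10.8, 4.3).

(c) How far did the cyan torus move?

2.3

The cyan torus moved from about (7.4, 7.7) to (8.4, 5.6), a distance of √(1.0² + 2.1²) ≈ 2.3.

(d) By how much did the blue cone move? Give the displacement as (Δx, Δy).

(3.0, -2.7)

The blue cone was at about (12.7, 5.1) and moved to about (15.7, 2.4).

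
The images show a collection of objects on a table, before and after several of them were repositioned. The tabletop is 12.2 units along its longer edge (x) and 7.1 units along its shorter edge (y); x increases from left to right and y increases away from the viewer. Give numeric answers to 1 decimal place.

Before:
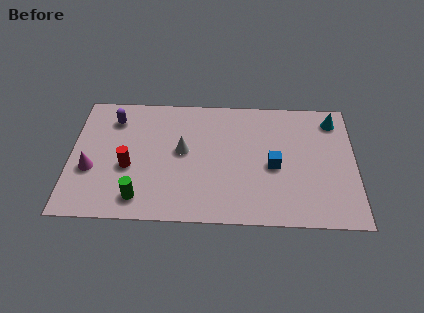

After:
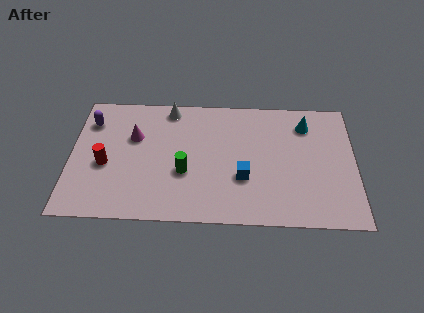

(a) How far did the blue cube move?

1.5

The blue cube moved from about (8.7, 3.2) to (7.4, 2.5), a distance of √(1.3² + 0.7²) ≈ 1.5.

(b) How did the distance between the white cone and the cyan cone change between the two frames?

-0.9

Before: roughly 6.8 units apart; after: 5.9. That's 0.9 units closer together.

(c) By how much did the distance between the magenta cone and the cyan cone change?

-3.4

They were about 10.9 units apart before and 7.5 after — 3.4 units closer together.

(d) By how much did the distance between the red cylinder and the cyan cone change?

-0.3

They were about 9.3 units apart before and 9.0 after — 0.3 units closer together.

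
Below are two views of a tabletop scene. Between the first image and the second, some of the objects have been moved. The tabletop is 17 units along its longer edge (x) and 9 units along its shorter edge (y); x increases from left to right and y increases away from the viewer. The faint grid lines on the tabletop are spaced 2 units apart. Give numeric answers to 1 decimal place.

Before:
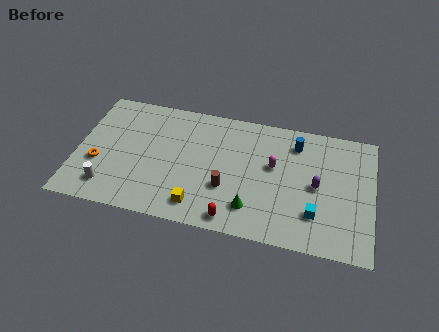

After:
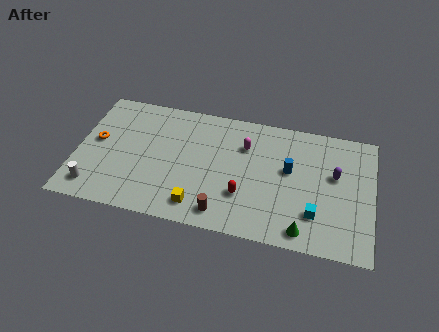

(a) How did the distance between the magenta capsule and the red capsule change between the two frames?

-1.2

Before: roughly 4.8 units apart; after: 3.6. That's 1.2 units closer together.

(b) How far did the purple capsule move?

1.4

From (13.8, 4.4) to (14.8, 5.4), the purple capsule covered √(1.0² + 1.0²) ≈ 1.4 units.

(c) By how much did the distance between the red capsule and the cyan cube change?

-0.7

They were about 4.8 units apart before and 4.1 after — 0.7 units closer together.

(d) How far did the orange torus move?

1.6

The orange torus moved from about (1.3, 3.3) to (1.1, 4.9), a distance of √(0.2² + 1.6²) ≈ 1.6.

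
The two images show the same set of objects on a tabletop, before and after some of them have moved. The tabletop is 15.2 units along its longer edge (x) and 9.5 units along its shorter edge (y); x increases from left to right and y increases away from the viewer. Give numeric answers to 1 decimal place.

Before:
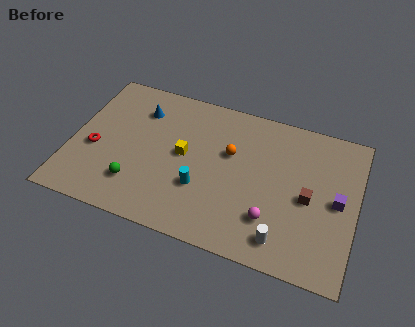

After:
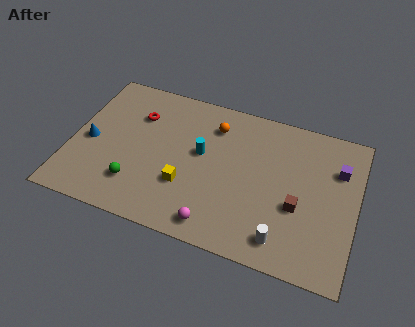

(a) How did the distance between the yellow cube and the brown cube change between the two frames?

-0.8

The distance was about 6.7 in the first image and 5.9 in the second, so they moved 0.8 units closer together.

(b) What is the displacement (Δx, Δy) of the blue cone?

(-2.4, -2.9)

The blue cone started near (3.4, 7.2) and ended near (1.0, 4.3).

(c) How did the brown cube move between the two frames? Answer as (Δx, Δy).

(-0.5, -0.7)

The brown cube was at about (12.7, 4.4) and moved to about (12.2, 3.7).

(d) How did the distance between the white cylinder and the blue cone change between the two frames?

+1.0

Before: roughly 10.0 units apart; after: 11.0. That's 1.0 units further apart.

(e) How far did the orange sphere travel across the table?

1.8

The orange sphere moved from about (8.4, 5.9) to (7.4, 7.4), a distance of √(1.0² + 1.5²) ≈ 1.8.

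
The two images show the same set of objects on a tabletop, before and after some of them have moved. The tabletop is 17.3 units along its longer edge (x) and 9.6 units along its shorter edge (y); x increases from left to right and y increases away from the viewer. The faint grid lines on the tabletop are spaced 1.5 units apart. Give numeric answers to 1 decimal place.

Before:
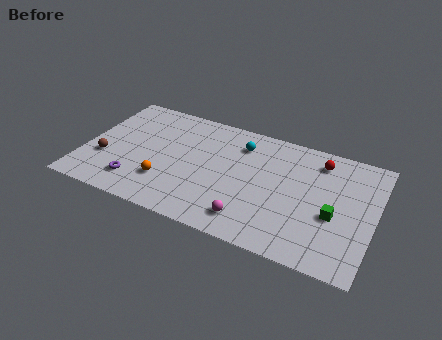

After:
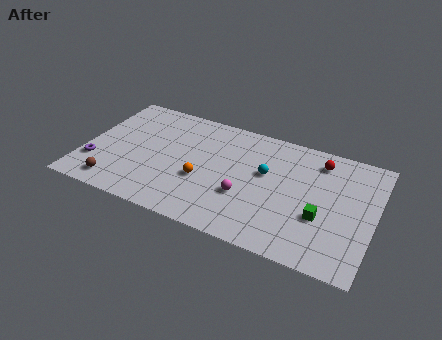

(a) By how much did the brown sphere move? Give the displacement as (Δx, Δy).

(0.9, -1.9)

From the two frames, the brown sphere sits at roughly (1.3, 3.3) before and (2.2, 1.4) after.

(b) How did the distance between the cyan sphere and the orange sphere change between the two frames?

-2.1

Before: roughly 6.2 units apart; after: 4.1. That's 2.1 units closer together.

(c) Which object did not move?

the red sphere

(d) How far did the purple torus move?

2.7

From (3.4, 2.0) to (0.8, 2.7), the purple torus covered √(2.6² + 0.7²) ≈ 2.7 units.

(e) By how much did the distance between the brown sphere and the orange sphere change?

+1.7

The distance was about 3.8 in the first image and 5.5 in the second, so they moved 1.7 units further apart.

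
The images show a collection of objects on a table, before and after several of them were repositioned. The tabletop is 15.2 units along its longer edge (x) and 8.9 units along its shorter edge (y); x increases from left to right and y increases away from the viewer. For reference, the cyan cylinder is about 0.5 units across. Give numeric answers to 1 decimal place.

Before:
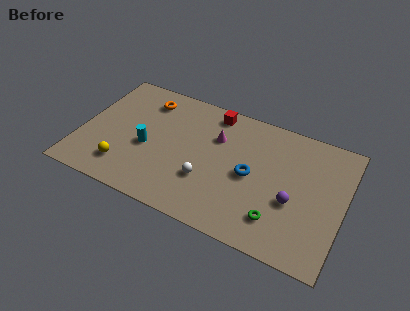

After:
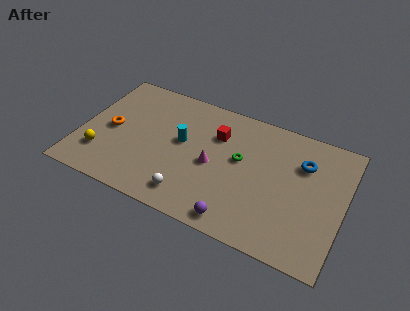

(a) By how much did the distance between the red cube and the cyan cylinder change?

-2.9

The distance was about 5.2 in the first image and 2.3 in the second, so they moved 2.9 units closer together.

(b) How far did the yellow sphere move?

1.5

The yellow sphere was near (2.8, 1.9) before and (1.4, 2.3) after, so it travelled √(1.4² + 0.4²) ≈ 1.5 units.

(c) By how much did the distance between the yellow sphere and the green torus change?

-0.6

The distance was about 8.9 in the first image and 8.3 in the second, so they moved 0.6 units closer together.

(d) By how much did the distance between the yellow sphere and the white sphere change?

+0.6

The distance was about 4.8 in the first image and 5.4 in the second, so they moved 0.6 units further apart.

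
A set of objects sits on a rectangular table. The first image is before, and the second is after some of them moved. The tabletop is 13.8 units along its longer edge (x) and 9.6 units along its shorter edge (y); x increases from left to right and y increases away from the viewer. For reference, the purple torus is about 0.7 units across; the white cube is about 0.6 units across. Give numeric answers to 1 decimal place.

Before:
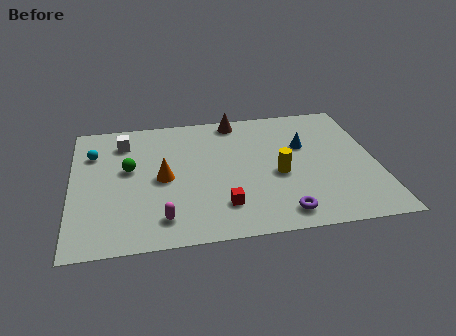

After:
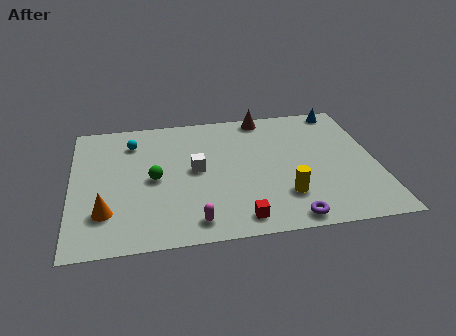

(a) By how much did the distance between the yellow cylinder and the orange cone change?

+2.8

The distance was about 5.2 in the first image and 8.0 in the second, so they moved 2.8 units further apart.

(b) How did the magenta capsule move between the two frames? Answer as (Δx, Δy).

(1.4, -0.4)

The magenta capsule started near (4.0, 1.7) and ended near (5.4, 1.3).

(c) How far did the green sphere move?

1.4

The green sphere moved from about (2.6, 5.5) to (3.7, 4.6), a distance of √(1.1² + 0.9²) ≈ 1.4.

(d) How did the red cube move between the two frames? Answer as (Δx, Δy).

(0.7, -1.0)

The red cube was at about (6.7, 2.2) and moved to about (7.4, 1.2).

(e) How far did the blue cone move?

3.2

The blue cone was near (10.6, 6.1) before and (12.5, 8.7) after, so it travelled √(1.9² + 2.6²) ≈ 3.2 units.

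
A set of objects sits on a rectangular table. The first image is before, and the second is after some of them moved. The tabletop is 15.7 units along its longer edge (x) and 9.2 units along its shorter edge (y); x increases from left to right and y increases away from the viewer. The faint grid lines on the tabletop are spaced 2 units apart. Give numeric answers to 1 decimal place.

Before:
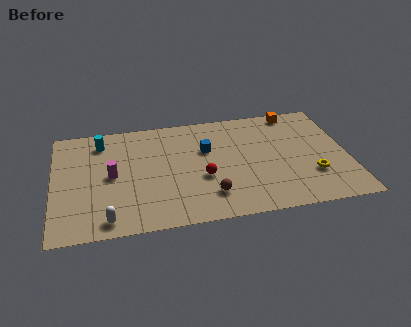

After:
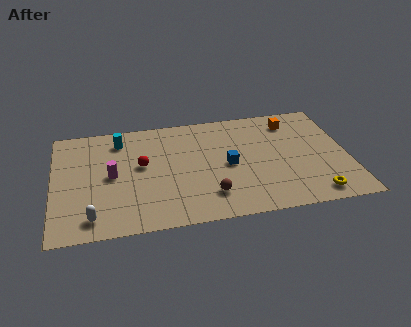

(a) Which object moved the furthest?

the red sphere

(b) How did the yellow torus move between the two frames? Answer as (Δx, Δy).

(0.0, -1.6)

The yellow torus was at about (13.7, 2.8) and moved to about (13.7, 1.2).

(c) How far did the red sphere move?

3.6

The red sphere was near (7.9, 3.6) before and (4.7, 5.2) after, so it travelled √(3.2² + 1.6²) ≈ 3.6 units.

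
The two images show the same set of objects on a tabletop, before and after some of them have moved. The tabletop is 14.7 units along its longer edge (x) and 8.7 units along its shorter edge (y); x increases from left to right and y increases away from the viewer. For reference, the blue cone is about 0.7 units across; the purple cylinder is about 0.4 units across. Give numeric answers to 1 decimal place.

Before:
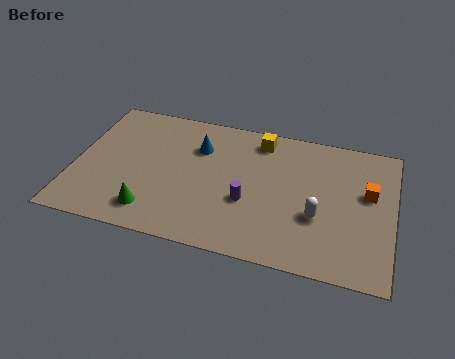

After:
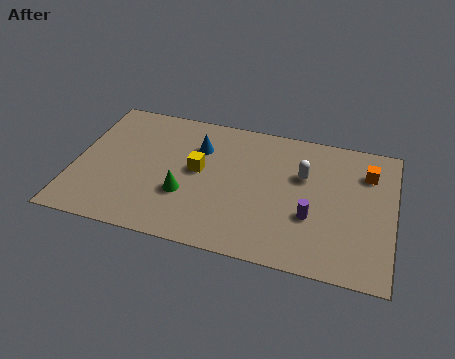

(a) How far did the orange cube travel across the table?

1.3

The orange cube was near (13.5, 5.2) before and (13.4, 6.5) after, so it travelled √(0.1² + 1.3²) ≈ 1.3 units.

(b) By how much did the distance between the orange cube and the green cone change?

-1.4

The distance was about 10.3 in the first image and 8.9 in the second, so they moved 1.4 units closer together.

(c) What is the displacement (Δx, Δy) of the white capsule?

(-0.8, 2.4)

From the two frames, the white capsule sits at roughly (11.3, 3.2) before and (10.5, 5.6) after.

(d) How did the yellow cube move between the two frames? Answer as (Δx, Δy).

(-2.7, -2.7)

From the two frames, the yellow cube sits at roughly (8.4, 7.4) before and (5.7, 4.7) after.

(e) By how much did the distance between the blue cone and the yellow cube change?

-1.5

They were about 3.0 units apart before and 1.5 after — 1.5 units closer together.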